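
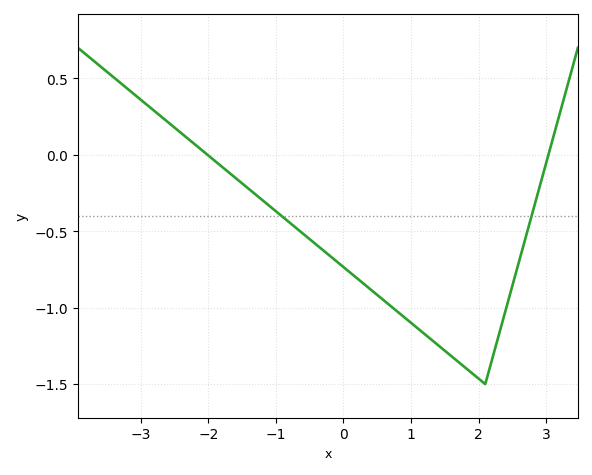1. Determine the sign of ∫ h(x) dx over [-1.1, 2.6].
negative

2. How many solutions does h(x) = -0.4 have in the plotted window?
2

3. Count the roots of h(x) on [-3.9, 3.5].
2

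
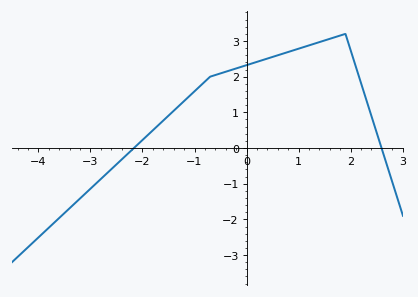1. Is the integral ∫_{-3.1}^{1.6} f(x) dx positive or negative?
positive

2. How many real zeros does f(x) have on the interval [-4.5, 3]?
2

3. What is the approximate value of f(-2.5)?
-0.459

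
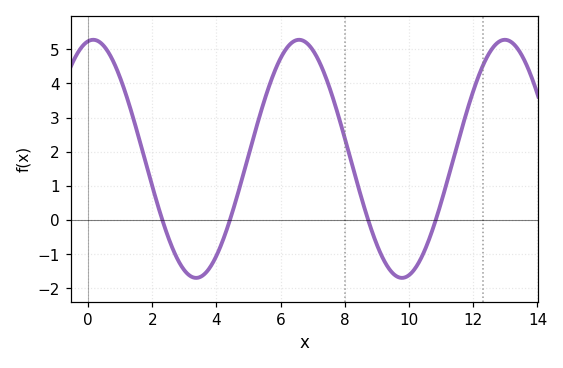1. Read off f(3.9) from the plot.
-1.2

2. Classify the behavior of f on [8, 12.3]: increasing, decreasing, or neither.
neither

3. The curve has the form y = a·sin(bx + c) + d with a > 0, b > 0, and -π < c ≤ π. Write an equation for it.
y = 3.49sin(0.98x + 1.4) + 1.79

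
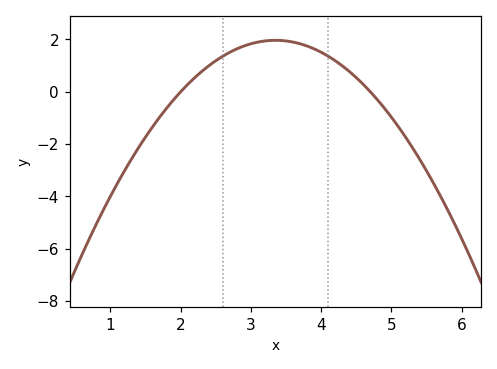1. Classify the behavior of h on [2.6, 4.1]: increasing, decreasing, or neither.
neither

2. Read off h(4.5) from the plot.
0.54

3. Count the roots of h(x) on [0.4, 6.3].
2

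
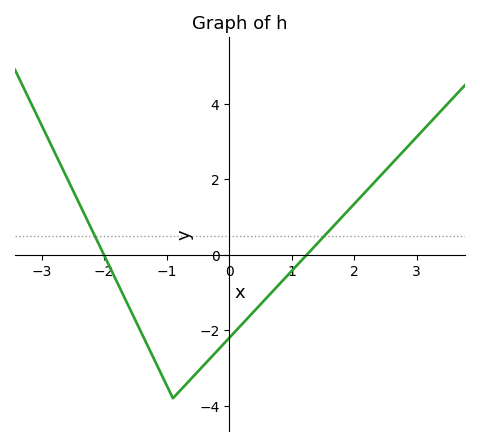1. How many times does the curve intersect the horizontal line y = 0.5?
2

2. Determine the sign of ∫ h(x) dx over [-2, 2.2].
negative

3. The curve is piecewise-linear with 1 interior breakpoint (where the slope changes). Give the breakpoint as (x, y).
(-0.9, -3.8)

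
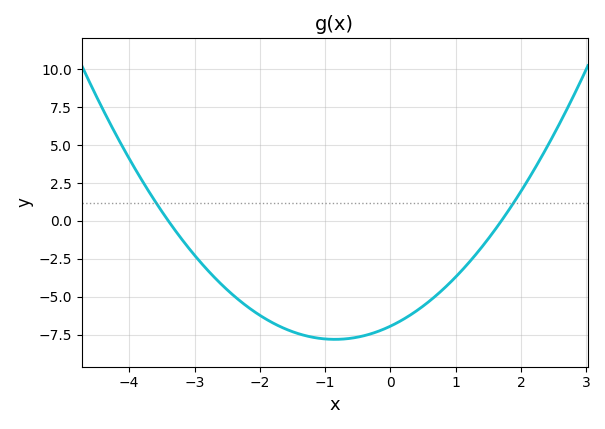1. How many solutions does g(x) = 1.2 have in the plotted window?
2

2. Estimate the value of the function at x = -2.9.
-3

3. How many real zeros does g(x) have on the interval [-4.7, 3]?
2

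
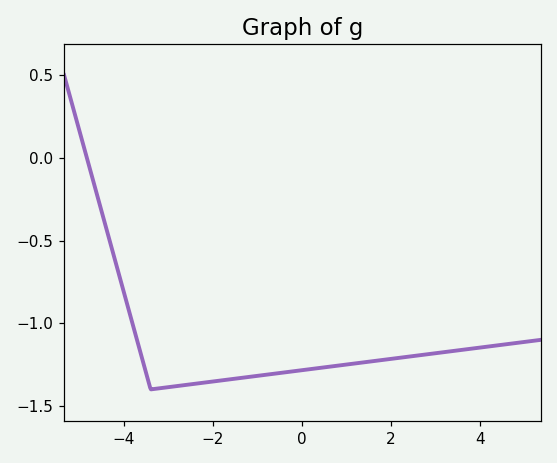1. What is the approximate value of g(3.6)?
-1.15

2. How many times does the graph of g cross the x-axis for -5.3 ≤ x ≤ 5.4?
1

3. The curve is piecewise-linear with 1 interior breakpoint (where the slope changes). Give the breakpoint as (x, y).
(-3.4, -1.4)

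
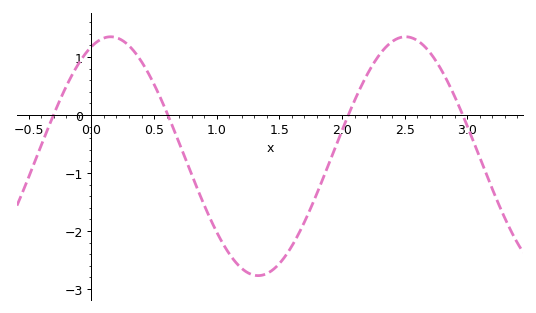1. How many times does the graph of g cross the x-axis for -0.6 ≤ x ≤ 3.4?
4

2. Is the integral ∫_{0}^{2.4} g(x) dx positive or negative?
negative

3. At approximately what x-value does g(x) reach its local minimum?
1.33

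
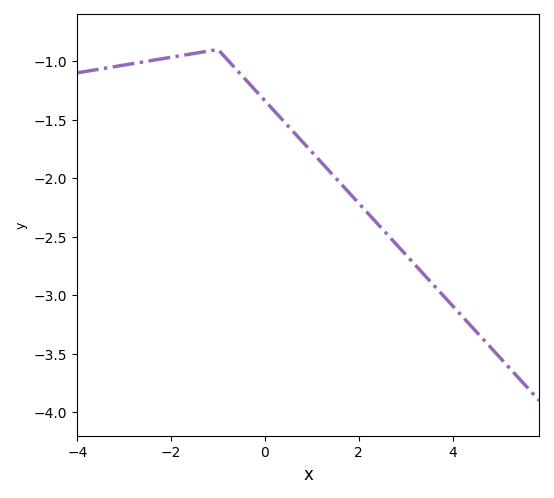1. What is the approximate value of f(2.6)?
-2.48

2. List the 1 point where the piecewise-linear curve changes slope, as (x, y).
(-1, -0.9)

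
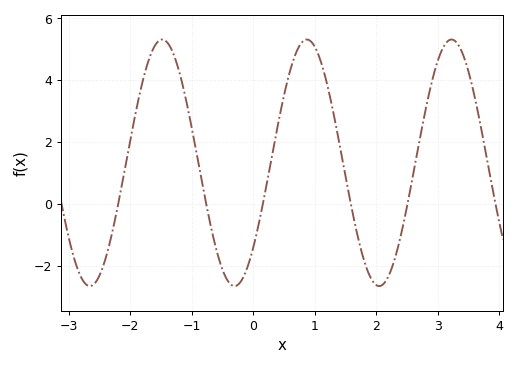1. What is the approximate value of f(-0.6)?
-1.47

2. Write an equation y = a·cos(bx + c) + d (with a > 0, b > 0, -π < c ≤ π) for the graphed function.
y = 3.98cos(2.67x - 2.33) + 1.33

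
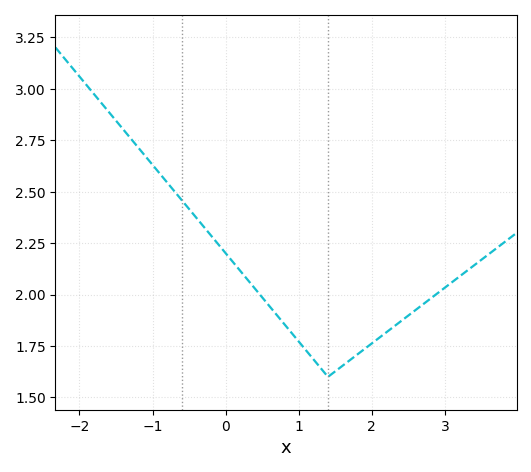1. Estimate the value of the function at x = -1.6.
2.89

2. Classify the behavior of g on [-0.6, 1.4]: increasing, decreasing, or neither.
decreasing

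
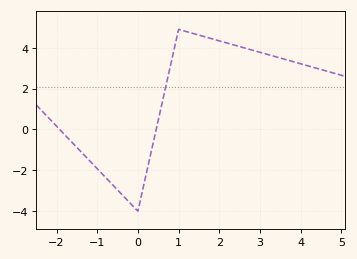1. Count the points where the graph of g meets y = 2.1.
1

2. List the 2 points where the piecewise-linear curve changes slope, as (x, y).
(0, -4); (1, 4.9)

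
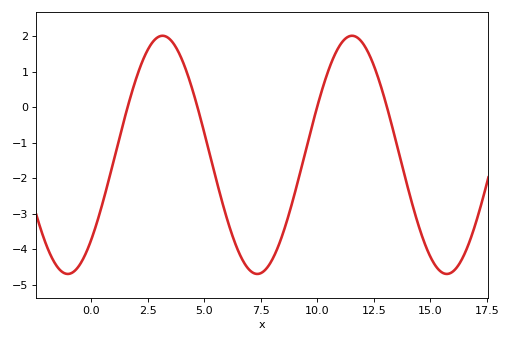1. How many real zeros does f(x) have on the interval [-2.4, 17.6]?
4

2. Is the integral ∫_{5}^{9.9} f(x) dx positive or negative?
negative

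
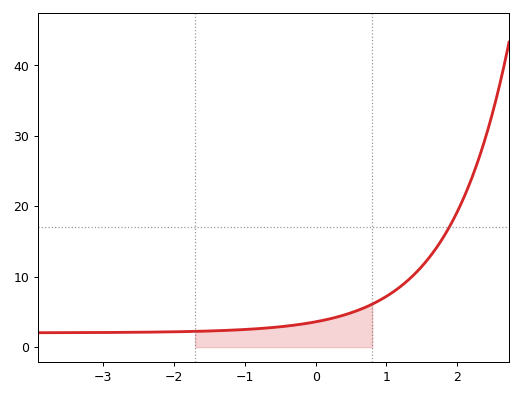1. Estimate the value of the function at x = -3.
2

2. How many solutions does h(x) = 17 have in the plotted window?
1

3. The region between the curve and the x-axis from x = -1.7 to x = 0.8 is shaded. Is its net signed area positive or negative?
positive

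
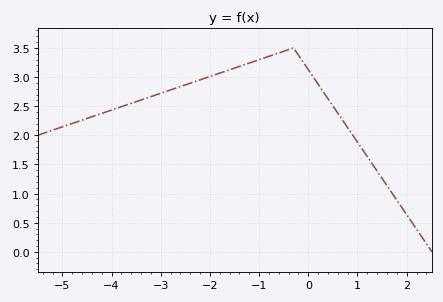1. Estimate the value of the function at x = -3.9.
2.46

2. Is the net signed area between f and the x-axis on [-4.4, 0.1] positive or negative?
positive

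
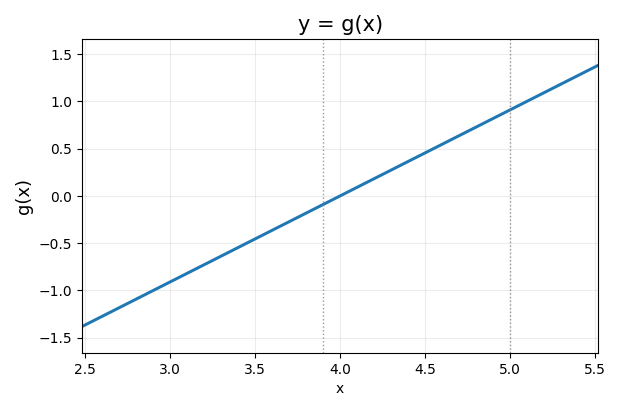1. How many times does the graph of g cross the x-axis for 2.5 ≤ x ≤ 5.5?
1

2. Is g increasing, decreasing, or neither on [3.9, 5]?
increasing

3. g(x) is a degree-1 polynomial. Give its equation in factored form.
y = 0.91(x - 4)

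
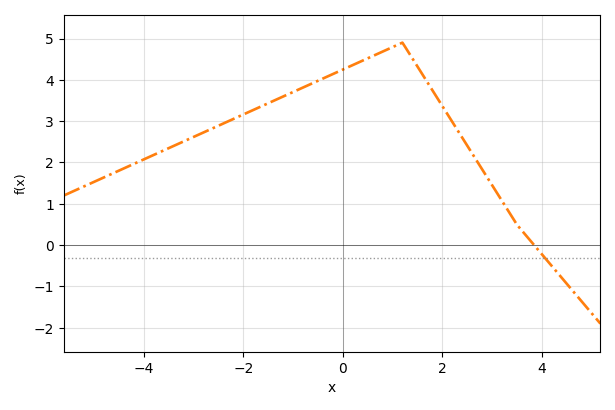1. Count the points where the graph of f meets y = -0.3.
1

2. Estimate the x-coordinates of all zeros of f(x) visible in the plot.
3.8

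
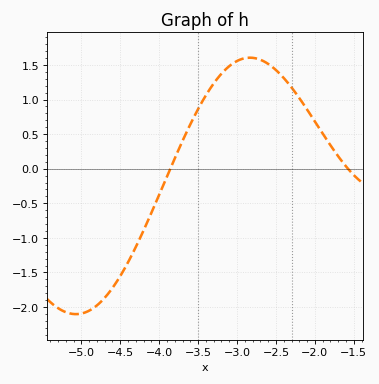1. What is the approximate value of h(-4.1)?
-0.65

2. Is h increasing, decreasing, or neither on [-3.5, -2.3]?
neither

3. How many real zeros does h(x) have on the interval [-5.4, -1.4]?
2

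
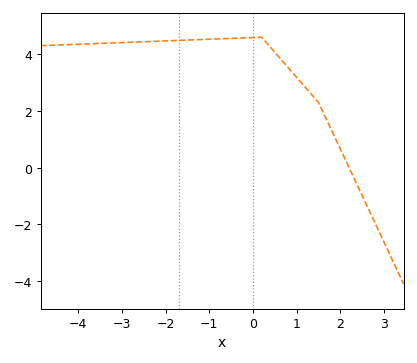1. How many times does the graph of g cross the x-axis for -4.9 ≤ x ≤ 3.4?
1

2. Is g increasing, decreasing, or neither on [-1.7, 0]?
increasing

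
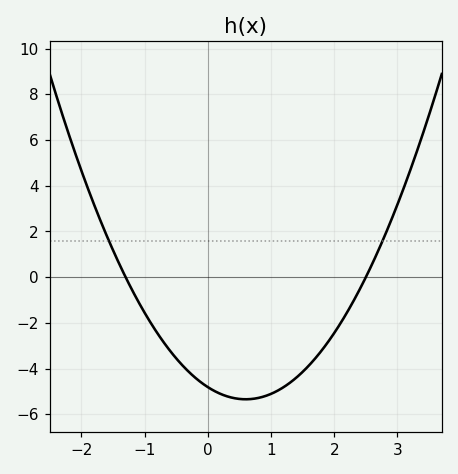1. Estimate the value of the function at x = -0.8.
-2.44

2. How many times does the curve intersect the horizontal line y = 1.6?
2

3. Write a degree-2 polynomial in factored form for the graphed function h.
y = 1.48(x + 1.3)(x - 2.5)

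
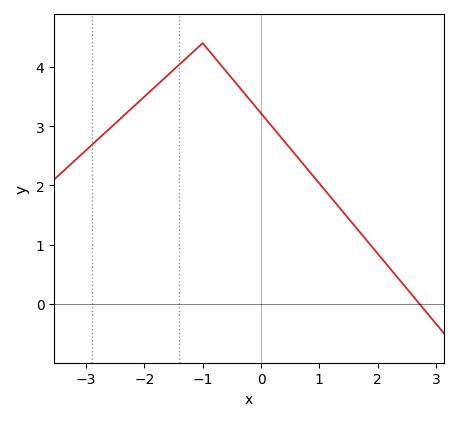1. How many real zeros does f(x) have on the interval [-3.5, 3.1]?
1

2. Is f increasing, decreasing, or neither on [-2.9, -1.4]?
increasing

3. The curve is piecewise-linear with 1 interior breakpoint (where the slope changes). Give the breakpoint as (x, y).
(-1, 4.4)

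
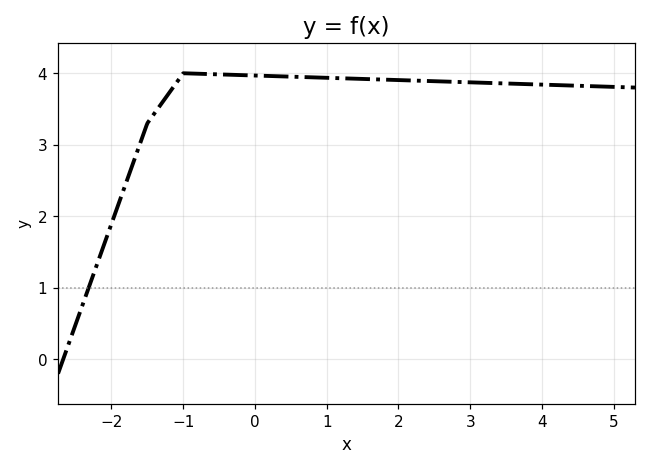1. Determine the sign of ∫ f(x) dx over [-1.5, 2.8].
positive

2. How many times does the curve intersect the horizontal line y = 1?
1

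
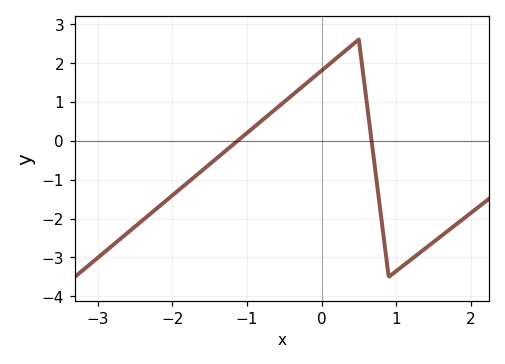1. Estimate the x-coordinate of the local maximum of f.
0.5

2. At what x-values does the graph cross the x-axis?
-1.1, 0.7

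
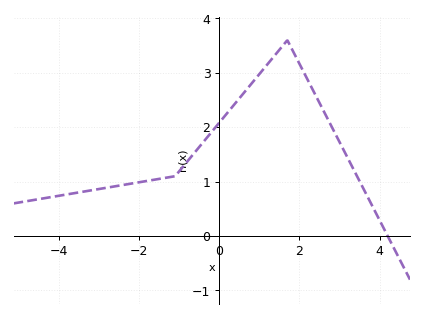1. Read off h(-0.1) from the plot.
2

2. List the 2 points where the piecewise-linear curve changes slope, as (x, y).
(-1.1, 1.1); (1.7, 3.6)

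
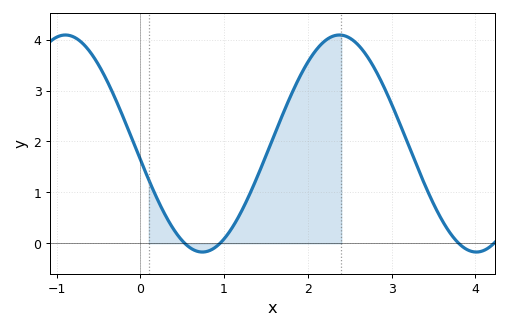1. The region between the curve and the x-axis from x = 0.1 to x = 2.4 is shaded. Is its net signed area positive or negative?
positive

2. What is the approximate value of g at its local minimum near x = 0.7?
-0.2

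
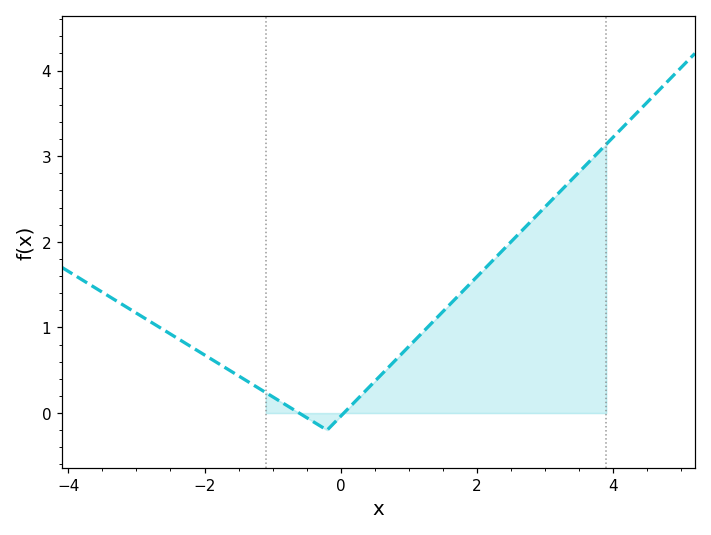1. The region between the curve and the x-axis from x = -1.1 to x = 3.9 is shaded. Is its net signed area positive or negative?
positive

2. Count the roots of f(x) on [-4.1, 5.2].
2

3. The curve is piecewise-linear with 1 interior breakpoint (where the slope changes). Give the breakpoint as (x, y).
(-0.2, -0.2)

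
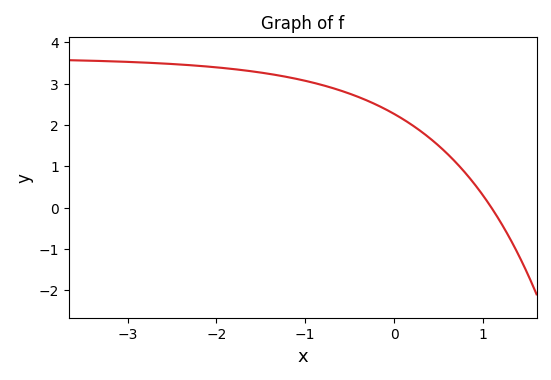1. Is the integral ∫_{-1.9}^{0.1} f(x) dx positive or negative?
positive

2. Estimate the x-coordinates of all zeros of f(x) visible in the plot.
1.1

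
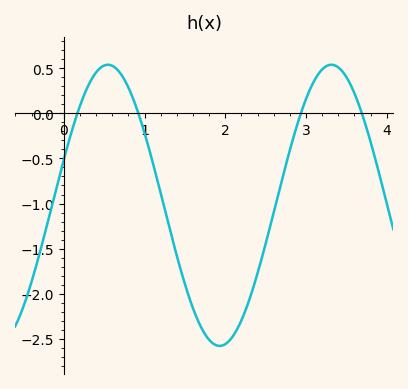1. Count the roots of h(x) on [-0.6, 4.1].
4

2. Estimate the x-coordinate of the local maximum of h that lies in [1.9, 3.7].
3.3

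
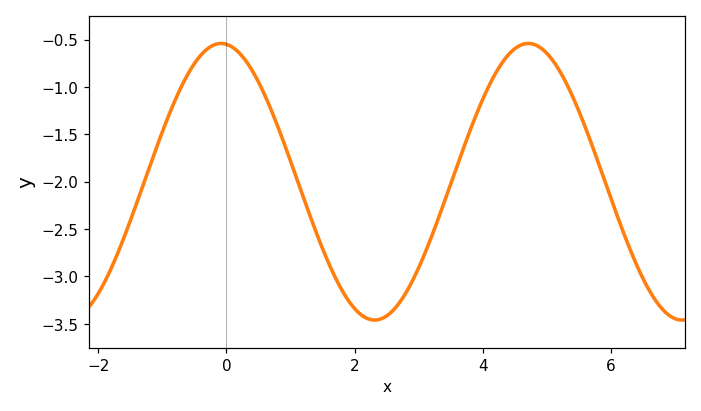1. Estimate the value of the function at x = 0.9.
-1.6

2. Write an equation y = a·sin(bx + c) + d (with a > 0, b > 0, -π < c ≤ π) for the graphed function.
y = 1.46sin(1.31x + 1.68) - 2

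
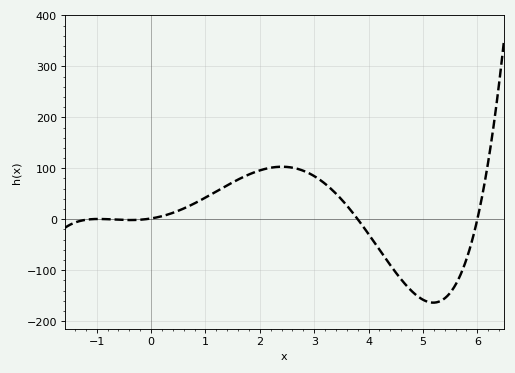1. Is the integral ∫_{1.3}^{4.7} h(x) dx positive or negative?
positive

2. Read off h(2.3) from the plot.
100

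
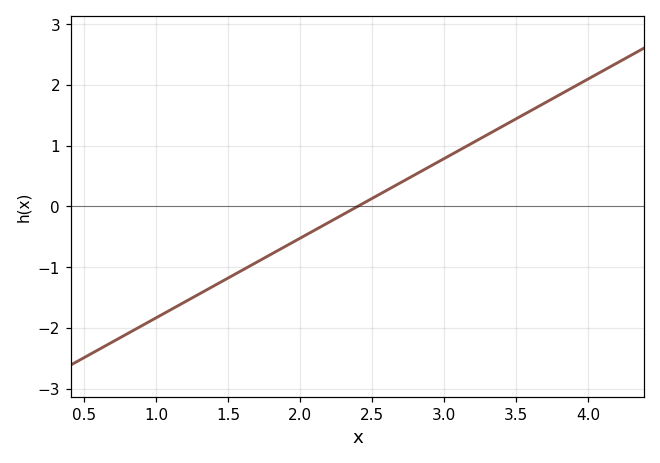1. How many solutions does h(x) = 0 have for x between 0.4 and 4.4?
1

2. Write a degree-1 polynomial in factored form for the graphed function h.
y = 1.31(x - 2.4)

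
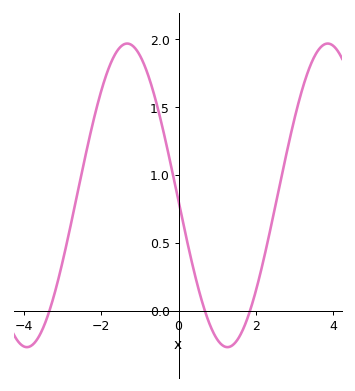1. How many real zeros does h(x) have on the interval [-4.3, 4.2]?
3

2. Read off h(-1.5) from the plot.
1.95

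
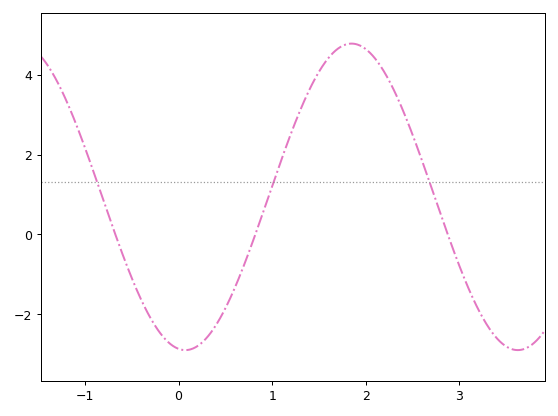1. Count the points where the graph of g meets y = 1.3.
3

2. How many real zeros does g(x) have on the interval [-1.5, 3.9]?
3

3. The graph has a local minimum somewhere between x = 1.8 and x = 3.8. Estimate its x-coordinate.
3.6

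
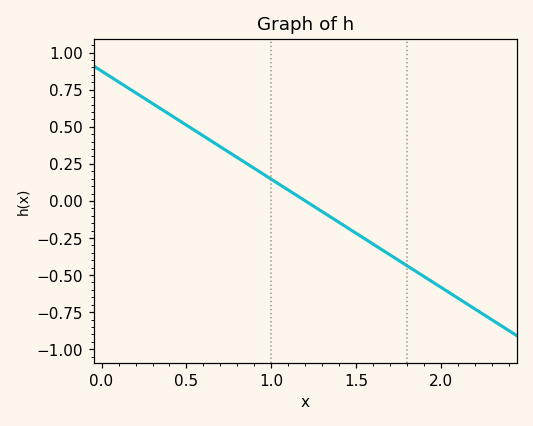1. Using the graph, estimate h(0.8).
0.292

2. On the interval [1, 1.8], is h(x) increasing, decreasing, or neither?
decreasing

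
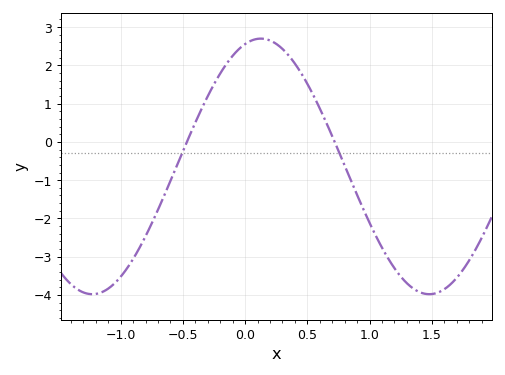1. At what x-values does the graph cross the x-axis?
-0.468, 0.72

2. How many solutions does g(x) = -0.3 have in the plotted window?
2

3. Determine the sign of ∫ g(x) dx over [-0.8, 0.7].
positive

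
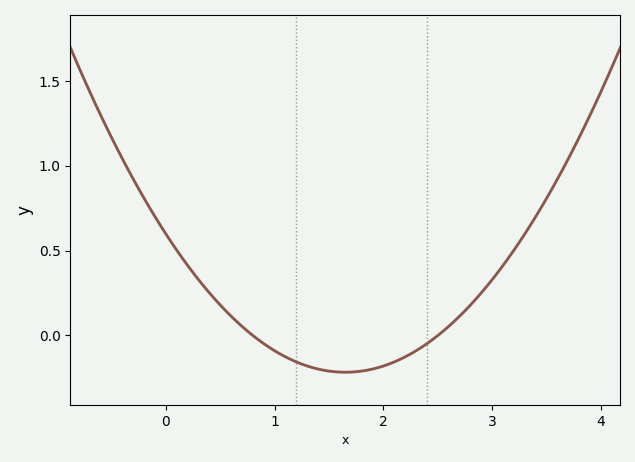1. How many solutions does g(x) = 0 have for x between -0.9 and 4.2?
2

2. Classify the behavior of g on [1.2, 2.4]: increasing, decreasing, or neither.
neither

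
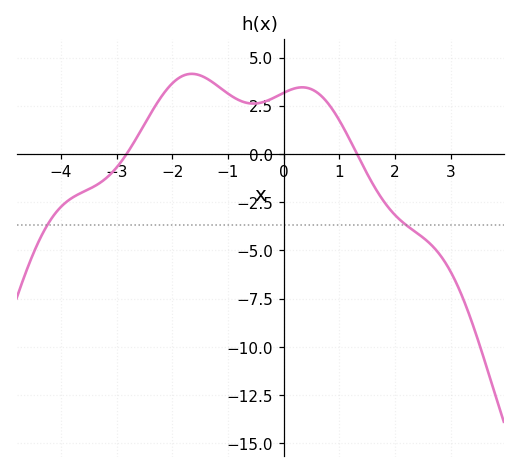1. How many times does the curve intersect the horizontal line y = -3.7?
2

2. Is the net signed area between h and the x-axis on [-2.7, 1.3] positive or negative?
positive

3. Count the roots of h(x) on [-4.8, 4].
2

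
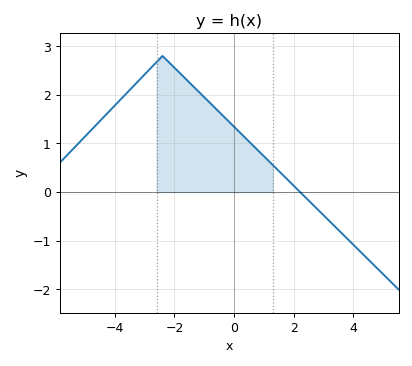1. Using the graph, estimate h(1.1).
0.677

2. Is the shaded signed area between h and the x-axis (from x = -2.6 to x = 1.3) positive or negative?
positive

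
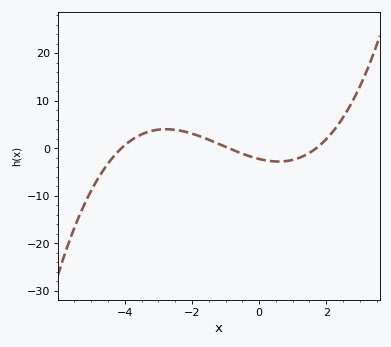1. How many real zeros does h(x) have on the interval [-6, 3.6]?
3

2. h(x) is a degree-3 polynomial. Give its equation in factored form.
y = 0.36(x + 4.1)(x + 0.9)(x - 1.7)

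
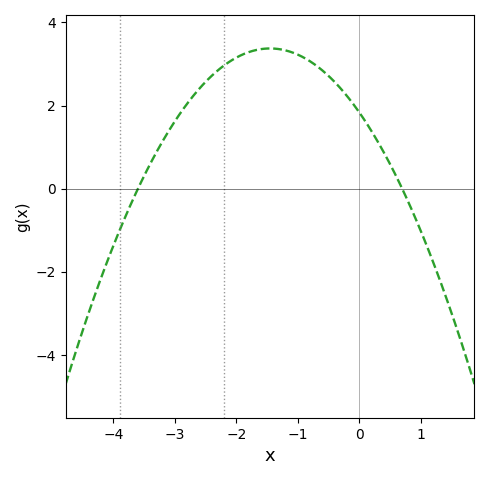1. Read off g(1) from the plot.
-1.01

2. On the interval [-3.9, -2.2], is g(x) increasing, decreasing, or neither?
increasing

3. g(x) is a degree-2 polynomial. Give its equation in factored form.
y = -0.73(x + 3.6)(x - 0.7)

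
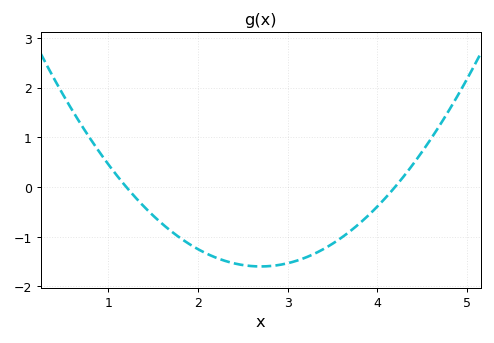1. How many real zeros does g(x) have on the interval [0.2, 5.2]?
2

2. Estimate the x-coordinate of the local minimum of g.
2.7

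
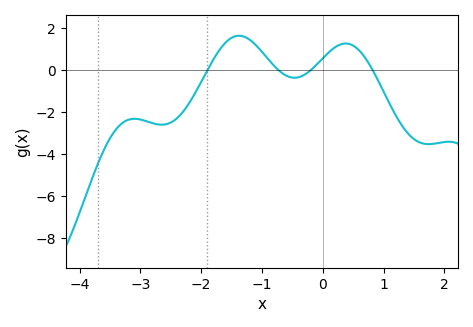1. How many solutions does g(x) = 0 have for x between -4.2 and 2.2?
4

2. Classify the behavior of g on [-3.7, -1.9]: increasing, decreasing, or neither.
neither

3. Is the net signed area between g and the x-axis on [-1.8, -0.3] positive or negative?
positive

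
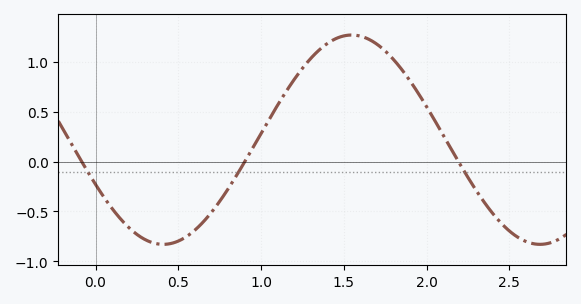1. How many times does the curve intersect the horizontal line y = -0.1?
3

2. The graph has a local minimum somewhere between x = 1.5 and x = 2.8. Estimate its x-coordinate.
2.69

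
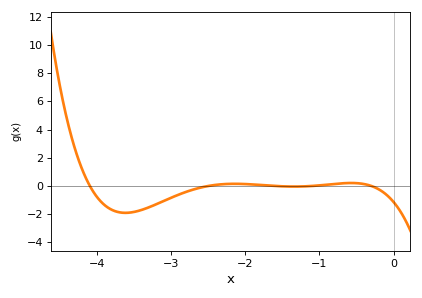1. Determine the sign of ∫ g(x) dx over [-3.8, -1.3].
negative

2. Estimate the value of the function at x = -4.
-0.8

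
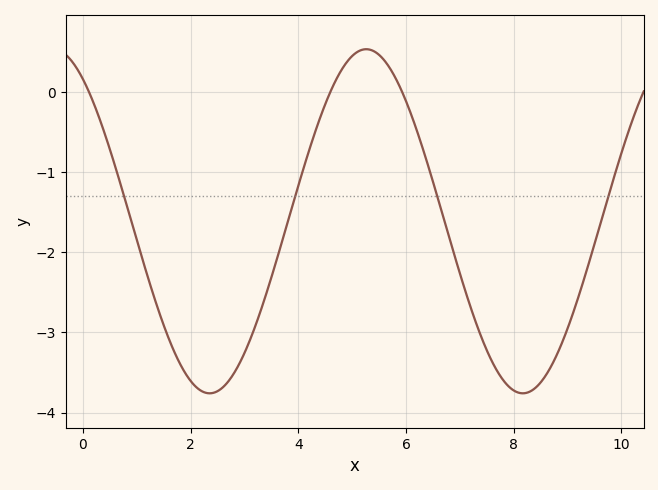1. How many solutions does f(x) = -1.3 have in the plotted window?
4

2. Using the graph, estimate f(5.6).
0.399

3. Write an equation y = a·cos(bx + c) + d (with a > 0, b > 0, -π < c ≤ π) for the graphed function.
y = 2.15cos(1.08x + 0.6) - 1.61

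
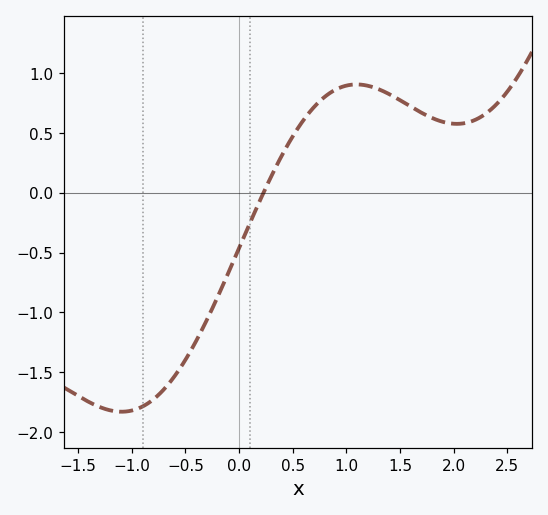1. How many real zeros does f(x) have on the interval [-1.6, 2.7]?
1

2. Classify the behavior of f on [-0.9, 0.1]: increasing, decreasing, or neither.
increasing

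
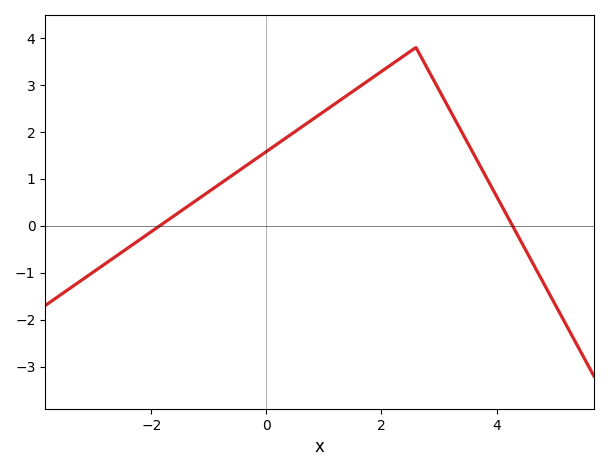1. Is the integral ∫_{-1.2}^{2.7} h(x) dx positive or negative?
positive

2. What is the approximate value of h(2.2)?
3.5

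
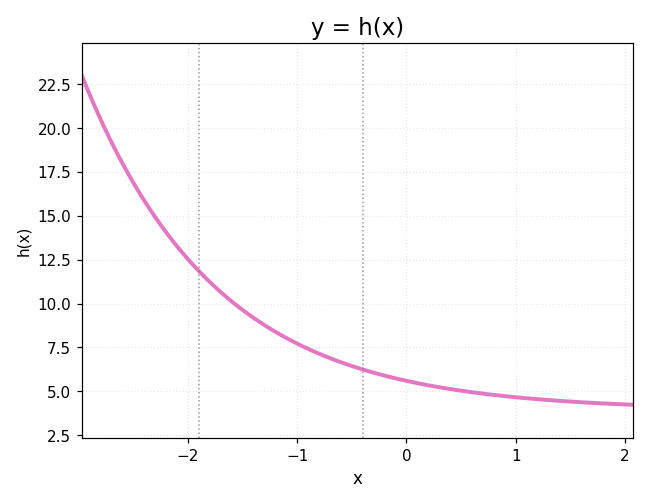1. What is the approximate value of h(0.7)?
4.87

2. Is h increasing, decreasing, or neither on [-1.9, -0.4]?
decreasing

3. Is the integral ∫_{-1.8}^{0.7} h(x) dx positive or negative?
positive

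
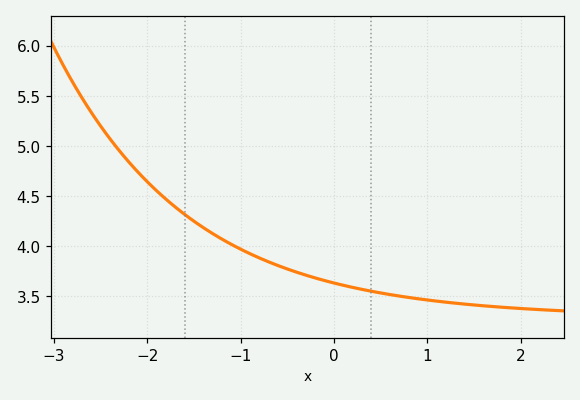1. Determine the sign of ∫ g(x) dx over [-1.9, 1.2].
positive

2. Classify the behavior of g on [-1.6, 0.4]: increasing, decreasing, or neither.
decreasing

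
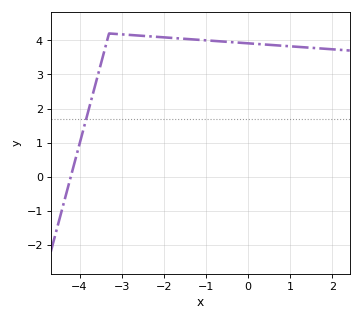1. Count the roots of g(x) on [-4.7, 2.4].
1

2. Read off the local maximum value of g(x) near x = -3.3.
4.2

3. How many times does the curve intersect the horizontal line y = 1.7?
1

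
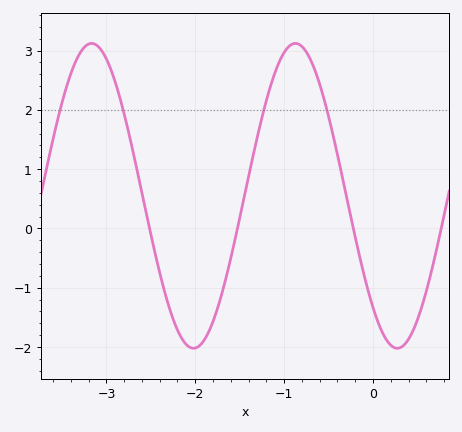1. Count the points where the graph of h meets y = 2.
4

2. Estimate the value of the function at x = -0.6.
2.4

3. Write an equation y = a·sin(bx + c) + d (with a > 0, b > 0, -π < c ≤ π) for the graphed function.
y = 2.57sin(2.7x - 2.3) + 0.55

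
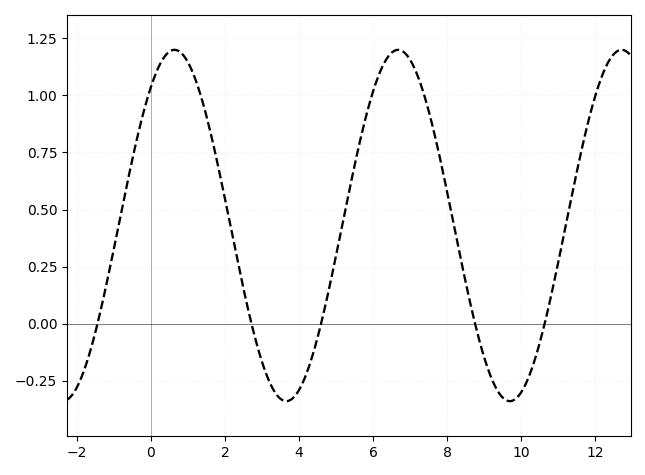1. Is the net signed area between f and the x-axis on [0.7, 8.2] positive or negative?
positive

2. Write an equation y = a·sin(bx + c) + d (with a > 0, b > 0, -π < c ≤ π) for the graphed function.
y = 0.77sin(1.04x + 0.91) + 0.43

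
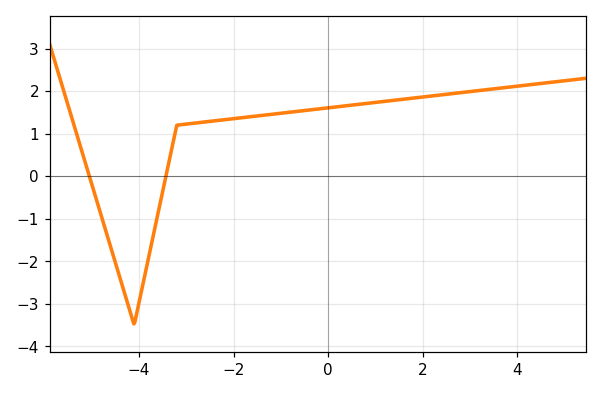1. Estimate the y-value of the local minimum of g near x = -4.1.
-3.5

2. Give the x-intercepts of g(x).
-5, -3.4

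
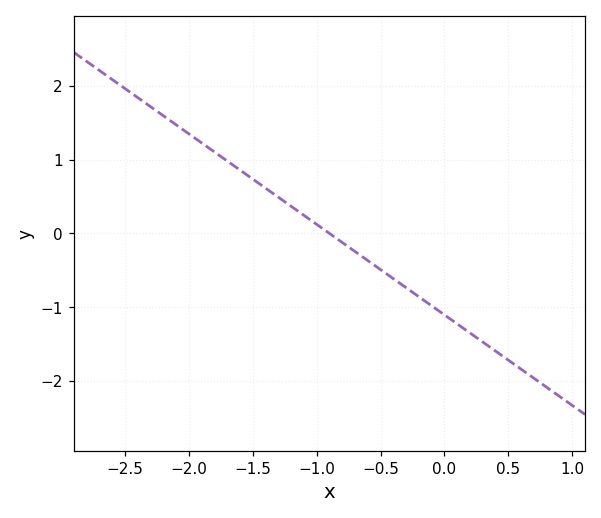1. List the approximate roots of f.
-0.9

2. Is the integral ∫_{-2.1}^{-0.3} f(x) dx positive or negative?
positive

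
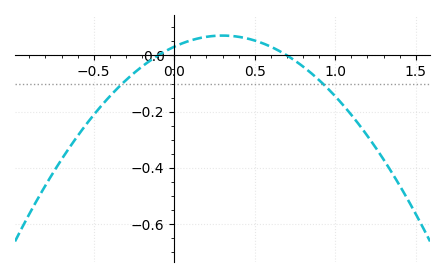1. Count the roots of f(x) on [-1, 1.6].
2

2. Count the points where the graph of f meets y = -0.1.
2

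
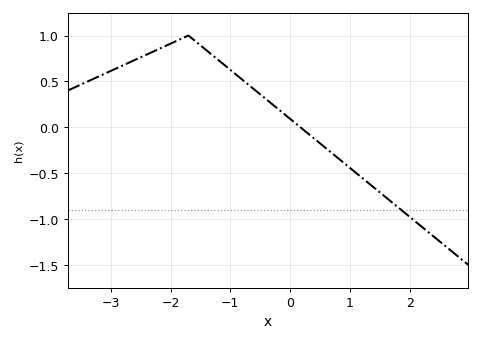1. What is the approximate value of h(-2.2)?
0.851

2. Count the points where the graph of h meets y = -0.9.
1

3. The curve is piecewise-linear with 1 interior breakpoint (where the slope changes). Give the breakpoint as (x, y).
(-1.7, 1)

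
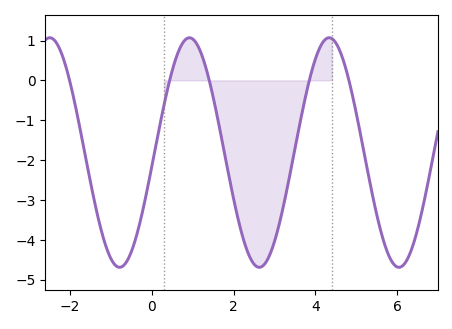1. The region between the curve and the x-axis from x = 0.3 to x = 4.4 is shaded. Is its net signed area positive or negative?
negative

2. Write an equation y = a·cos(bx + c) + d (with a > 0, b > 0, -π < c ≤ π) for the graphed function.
y = 2.88cos(1.8x - 1.7) - 1.81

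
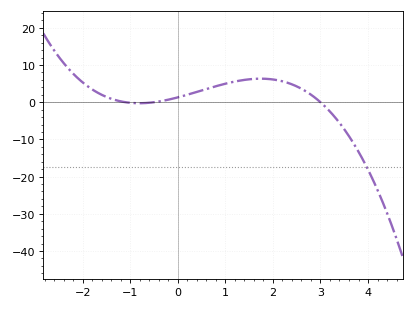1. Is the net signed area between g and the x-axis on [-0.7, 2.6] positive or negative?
positive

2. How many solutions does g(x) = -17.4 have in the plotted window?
1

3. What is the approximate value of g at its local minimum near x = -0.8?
0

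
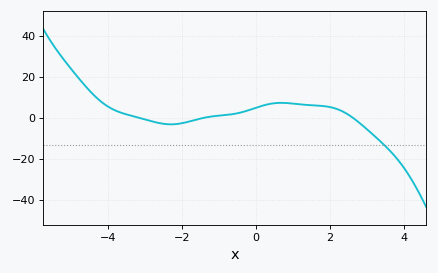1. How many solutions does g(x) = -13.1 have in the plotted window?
1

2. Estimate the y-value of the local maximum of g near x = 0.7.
7.25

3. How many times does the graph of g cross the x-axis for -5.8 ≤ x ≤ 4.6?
3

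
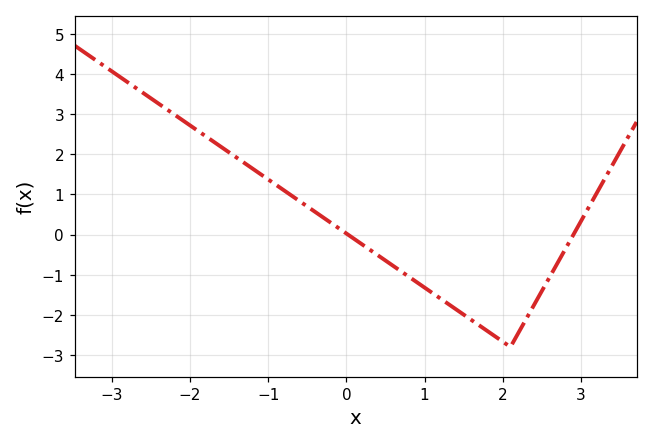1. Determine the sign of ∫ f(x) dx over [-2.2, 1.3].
positive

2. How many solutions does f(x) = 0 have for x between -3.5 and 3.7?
2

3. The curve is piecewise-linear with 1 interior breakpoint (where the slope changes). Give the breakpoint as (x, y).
(2.1, -2.8)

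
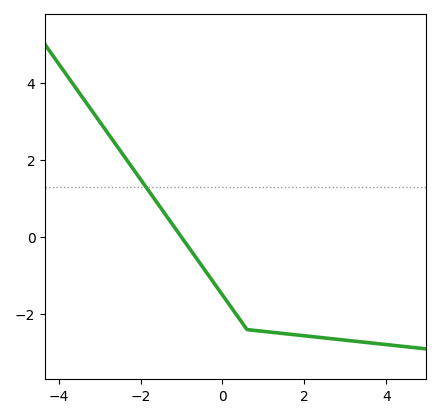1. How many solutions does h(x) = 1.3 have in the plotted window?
1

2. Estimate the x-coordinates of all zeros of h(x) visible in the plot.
-0.999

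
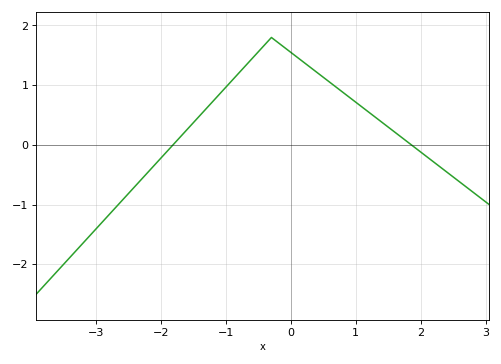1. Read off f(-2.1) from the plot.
-0.3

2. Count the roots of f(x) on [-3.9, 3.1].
2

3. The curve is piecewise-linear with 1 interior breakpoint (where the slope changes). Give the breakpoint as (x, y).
(-0.3, 1.8)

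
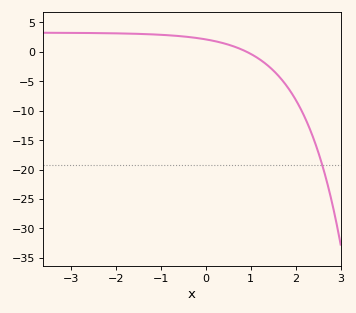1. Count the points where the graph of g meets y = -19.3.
1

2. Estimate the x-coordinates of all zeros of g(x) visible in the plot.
0.9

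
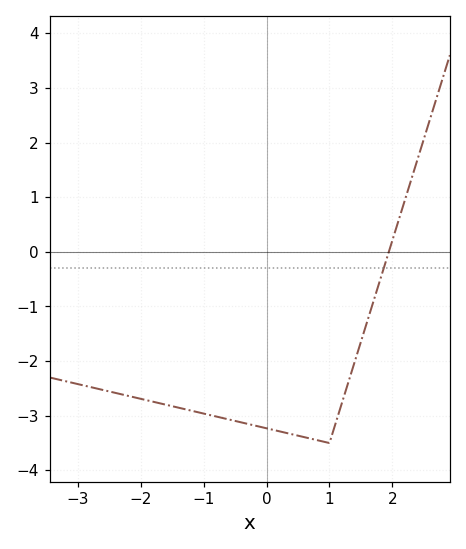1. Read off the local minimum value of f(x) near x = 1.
-3.5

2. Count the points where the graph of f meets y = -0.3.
1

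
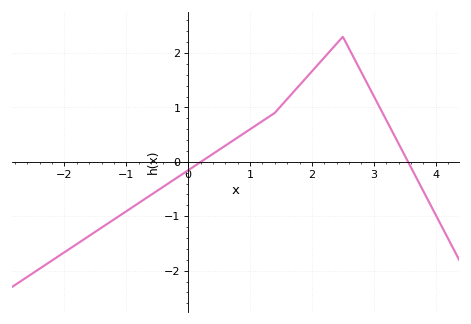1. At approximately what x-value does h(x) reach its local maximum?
2.5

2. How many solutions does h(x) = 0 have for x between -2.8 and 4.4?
2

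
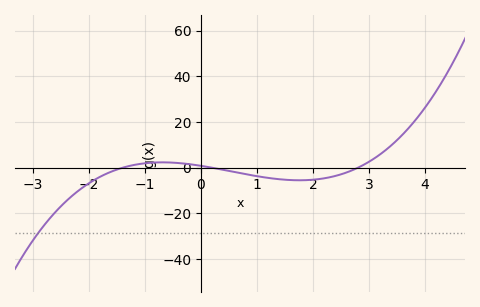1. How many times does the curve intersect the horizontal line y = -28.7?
1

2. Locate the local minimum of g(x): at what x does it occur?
1.8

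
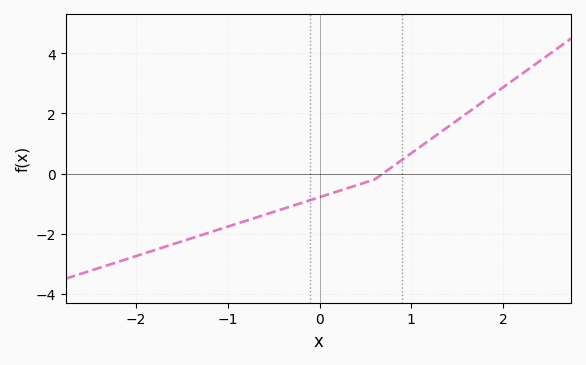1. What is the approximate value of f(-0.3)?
-1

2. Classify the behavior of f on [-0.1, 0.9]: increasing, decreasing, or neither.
increasing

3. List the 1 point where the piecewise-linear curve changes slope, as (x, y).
(0.6, -0.2)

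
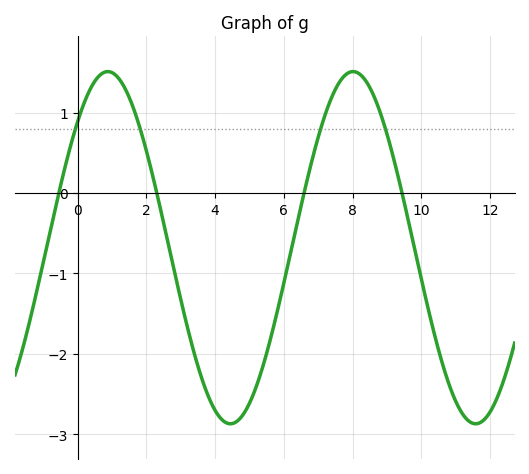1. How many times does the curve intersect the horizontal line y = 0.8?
4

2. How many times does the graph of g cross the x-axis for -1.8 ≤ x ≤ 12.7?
4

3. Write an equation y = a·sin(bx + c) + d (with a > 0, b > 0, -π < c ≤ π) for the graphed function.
y = 2.19sin(0.88x + 0.8) - 0.68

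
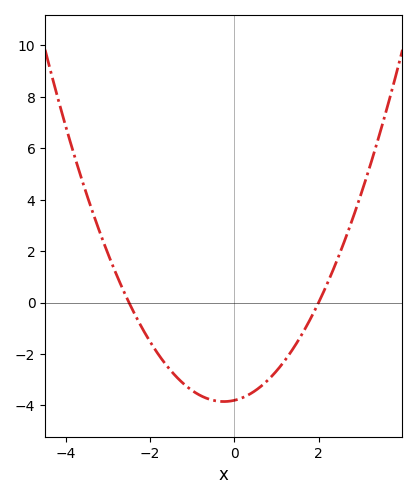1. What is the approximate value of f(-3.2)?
2.8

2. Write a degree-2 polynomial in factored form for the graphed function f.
y = 0.76(x + 2.5)(x - 2)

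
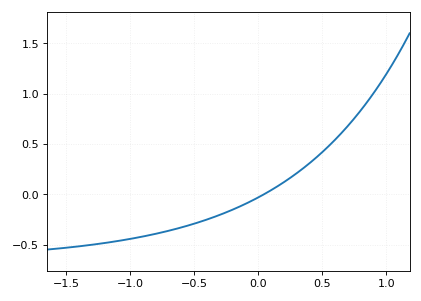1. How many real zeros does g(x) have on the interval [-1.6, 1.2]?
1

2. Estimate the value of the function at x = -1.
-0.442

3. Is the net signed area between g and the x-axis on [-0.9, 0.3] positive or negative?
negative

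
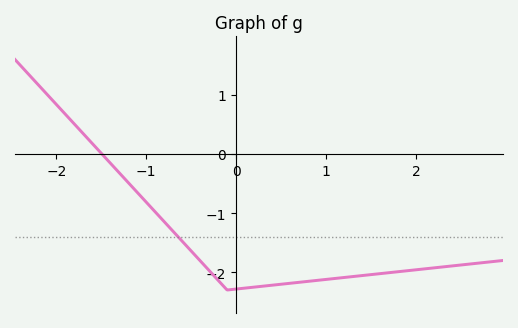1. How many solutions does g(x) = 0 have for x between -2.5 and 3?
1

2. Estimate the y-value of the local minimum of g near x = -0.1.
-2.3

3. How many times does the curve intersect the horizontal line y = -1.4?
1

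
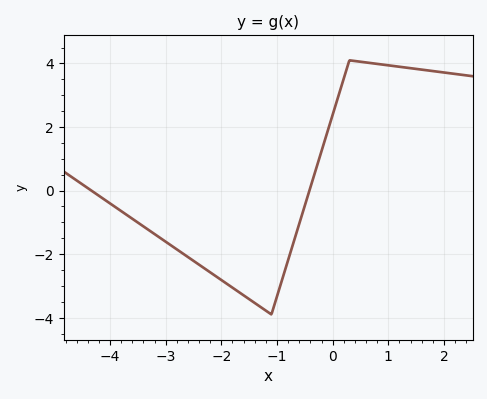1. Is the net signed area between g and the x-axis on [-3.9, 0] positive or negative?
negative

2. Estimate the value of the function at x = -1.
-3.33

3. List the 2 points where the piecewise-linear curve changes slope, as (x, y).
(-1.1, -3.9); (0.3, 4.1)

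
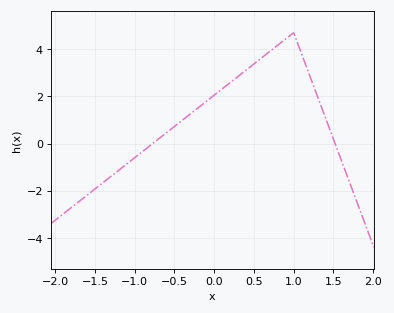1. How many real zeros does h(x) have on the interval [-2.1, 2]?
2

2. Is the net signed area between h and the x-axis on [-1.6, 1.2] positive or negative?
positive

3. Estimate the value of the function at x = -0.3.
1.26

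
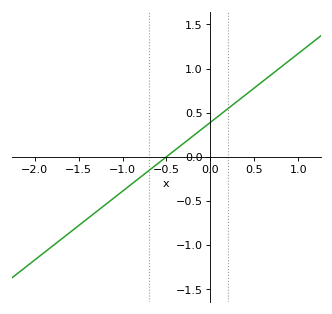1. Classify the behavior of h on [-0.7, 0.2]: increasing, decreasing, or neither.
increasing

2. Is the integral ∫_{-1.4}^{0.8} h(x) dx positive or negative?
positive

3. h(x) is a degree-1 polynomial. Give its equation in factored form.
y = 0.78(x + 0.5)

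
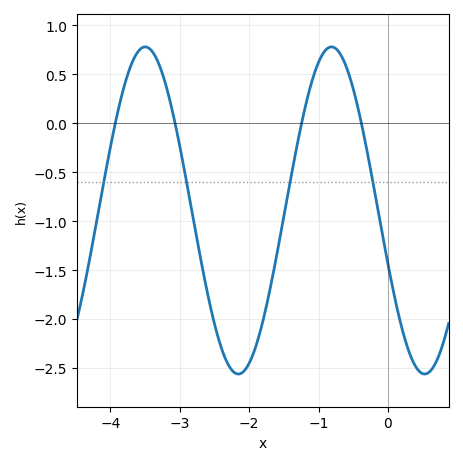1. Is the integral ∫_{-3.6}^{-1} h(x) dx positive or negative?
negative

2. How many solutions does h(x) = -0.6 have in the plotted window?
4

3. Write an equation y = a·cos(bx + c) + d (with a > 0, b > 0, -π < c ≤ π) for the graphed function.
y = 1.67cos(2.34x + 1.9) - 0.89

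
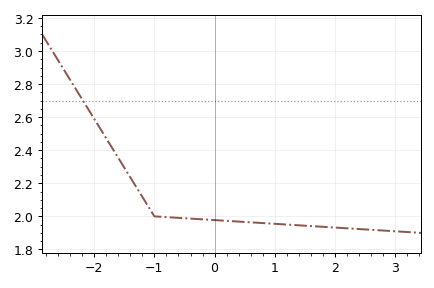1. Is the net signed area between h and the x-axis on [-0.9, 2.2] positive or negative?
positive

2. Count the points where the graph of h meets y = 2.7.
1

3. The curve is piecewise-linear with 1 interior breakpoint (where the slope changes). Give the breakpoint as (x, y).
(-1, 2)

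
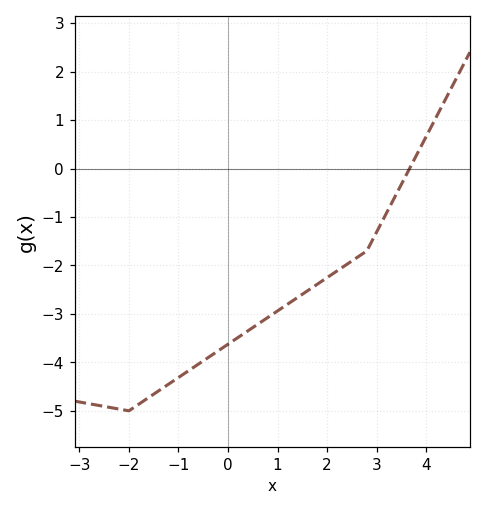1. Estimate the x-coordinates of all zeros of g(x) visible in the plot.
3.6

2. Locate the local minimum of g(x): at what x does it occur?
-2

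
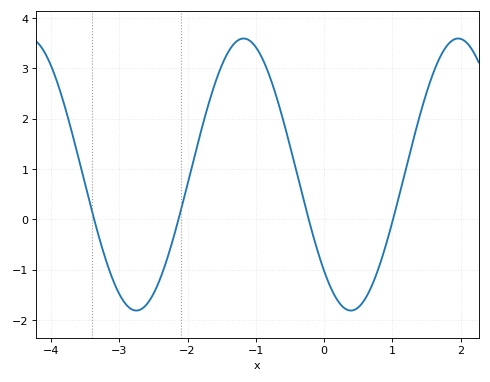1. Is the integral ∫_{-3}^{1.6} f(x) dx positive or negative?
positive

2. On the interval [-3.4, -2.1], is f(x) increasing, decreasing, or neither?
neither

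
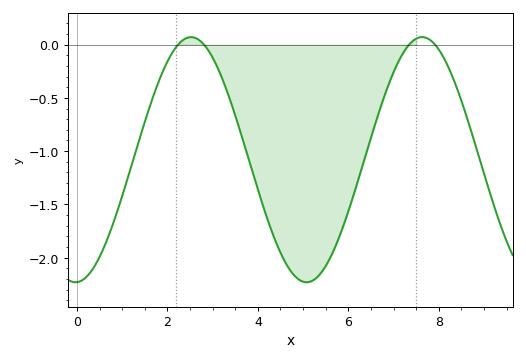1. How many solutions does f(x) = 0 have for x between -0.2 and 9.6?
4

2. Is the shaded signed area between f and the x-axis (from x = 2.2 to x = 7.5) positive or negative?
negative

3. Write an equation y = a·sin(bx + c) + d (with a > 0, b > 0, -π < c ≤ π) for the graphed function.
y = 1.15sin(1.2x - 1.5) - 1.08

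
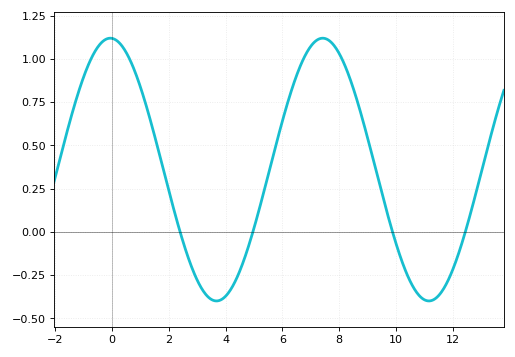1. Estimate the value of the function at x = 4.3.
-0.3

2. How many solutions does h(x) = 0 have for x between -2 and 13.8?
4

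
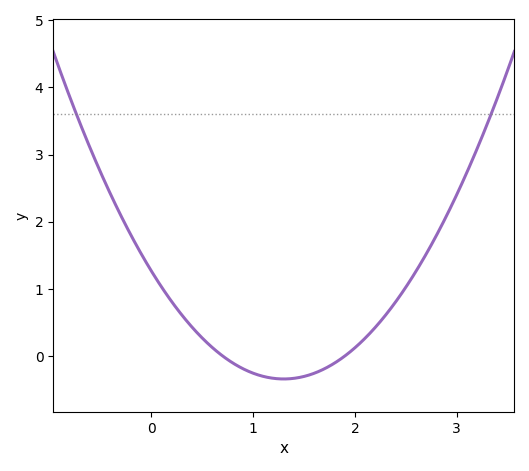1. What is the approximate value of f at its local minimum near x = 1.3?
-0.3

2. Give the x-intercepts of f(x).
0.7, 1.9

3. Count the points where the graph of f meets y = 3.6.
2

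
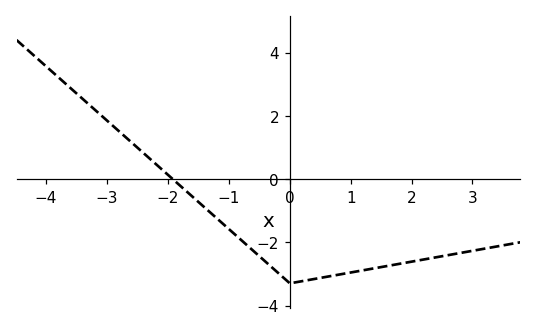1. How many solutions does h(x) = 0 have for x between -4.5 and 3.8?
1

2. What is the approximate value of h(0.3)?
-3.2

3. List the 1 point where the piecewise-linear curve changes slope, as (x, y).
(0, -3.3)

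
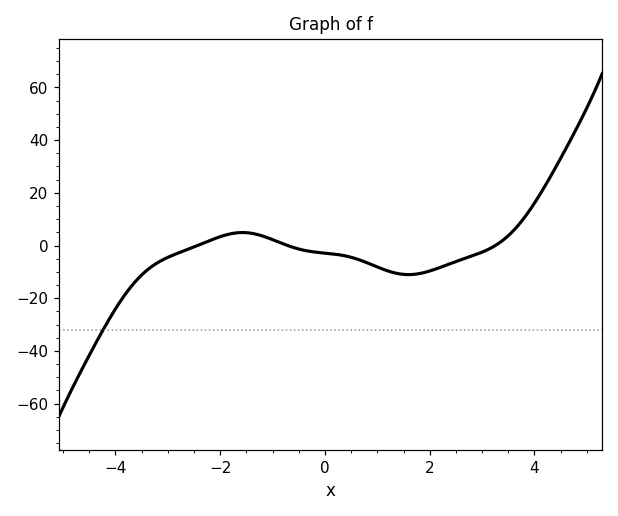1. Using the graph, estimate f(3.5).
3.75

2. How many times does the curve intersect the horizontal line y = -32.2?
1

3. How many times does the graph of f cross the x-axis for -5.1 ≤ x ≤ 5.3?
3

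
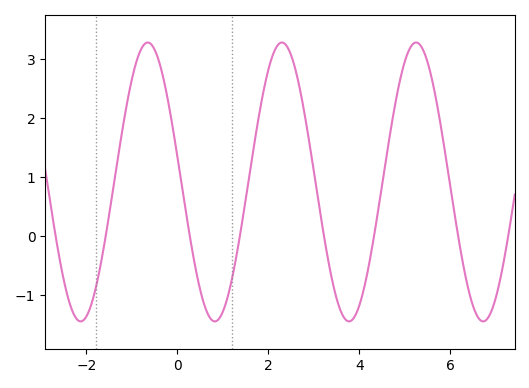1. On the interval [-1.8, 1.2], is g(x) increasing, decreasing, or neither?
neither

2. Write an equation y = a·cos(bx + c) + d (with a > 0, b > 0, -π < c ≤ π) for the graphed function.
y = 2.36cos(2.13x + 1.39) + 0.92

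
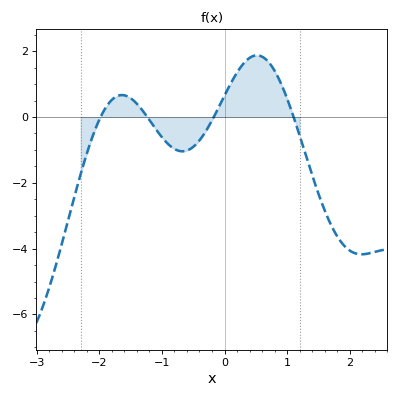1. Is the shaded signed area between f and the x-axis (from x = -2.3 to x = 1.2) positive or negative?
positive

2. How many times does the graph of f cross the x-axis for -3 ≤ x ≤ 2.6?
4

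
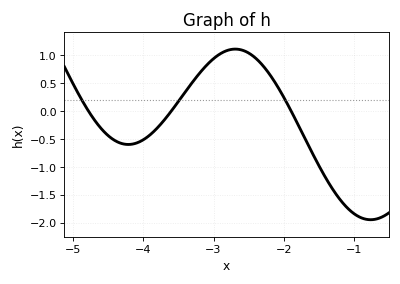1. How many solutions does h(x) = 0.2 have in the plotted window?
3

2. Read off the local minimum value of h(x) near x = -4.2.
-0.599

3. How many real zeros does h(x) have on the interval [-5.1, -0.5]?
3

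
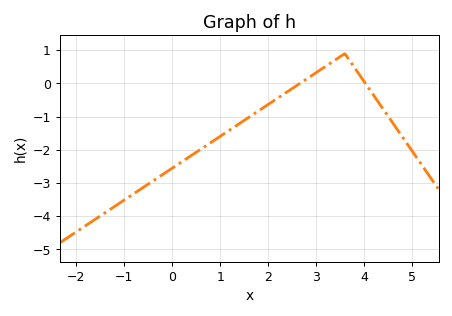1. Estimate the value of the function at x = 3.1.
0.421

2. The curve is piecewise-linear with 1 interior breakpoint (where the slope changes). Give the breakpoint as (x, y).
(3.6, 0.9)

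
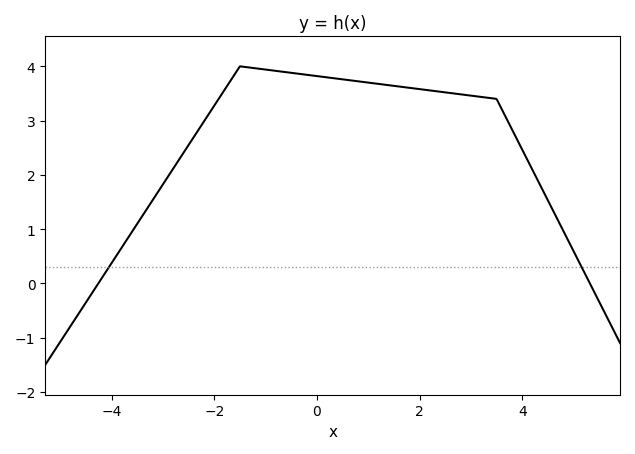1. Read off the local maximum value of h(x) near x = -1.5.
4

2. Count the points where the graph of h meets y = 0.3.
2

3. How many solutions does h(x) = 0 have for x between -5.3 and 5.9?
2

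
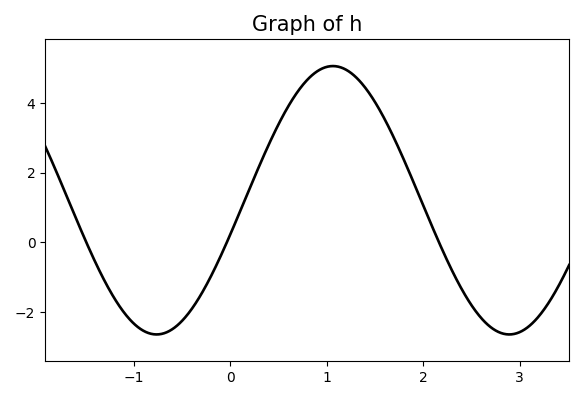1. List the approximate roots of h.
-1.5, 0, 2.2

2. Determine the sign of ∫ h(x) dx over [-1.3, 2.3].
positive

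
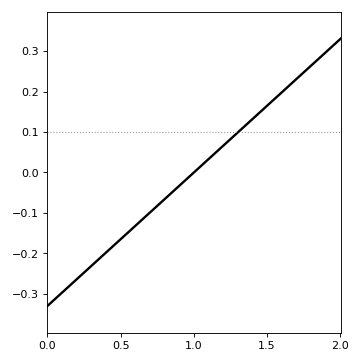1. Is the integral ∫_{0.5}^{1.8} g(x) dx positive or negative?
positive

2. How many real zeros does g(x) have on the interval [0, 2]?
1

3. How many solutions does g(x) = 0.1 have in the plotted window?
1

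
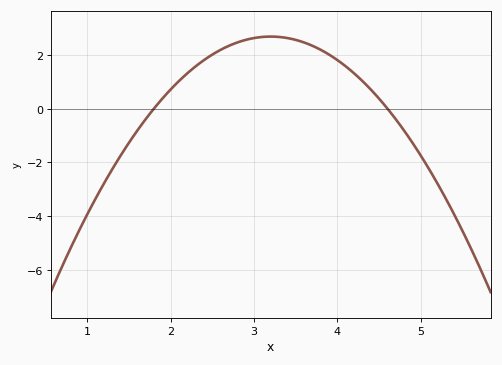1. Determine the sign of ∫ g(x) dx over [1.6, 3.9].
positive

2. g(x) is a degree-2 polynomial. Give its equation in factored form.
y = -1.37(x - 1.8)(x - 4.6)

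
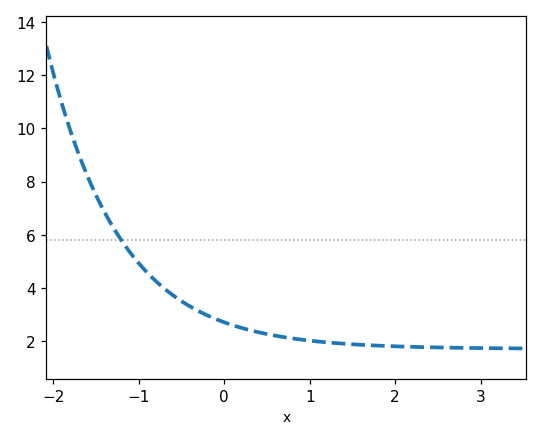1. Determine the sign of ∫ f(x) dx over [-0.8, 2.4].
positive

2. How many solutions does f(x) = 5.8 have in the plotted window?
1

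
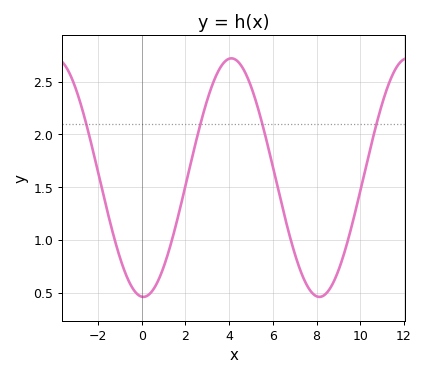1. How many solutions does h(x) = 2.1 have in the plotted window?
4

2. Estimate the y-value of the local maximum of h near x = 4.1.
2.7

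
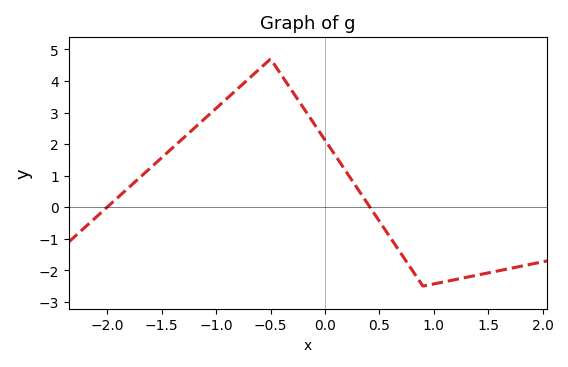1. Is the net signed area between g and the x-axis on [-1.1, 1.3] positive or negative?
positive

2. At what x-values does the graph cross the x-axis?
-2, 0.414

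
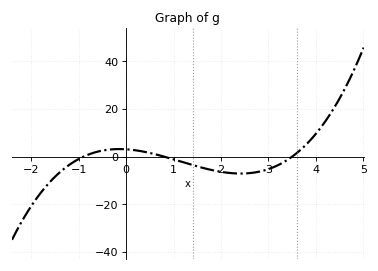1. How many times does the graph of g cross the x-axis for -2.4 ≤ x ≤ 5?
3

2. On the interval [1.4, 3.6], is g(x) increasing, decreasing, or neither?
neither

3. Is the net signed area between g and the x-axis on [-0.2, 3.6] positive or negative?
negative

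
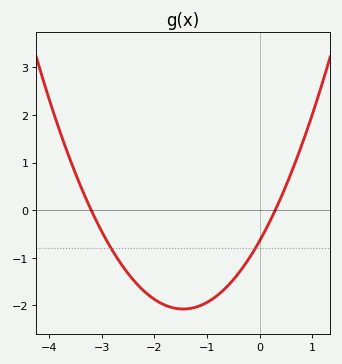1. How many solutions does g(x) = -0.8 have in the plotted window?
2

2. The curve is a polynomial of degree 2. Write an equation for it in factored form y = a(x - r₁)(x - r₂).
y = 0.68(x + 3.2)(x - 0.3)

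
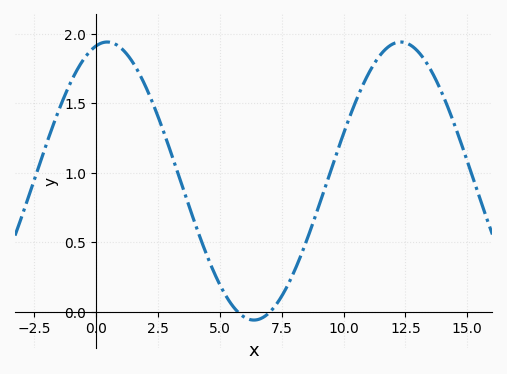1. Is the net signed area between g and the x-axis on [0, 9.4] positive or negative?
positive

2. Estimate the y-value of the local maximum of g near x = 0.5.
1.94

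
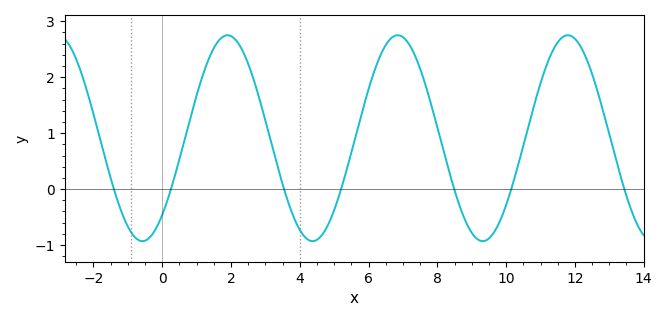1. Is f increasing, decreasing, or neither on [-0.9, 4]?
neither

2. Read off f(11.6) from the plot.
2.7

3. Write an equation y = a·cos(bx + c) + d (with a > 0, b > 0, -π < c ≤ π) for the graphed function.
y = 1.84cos(1.3x - 2.4) + 0.91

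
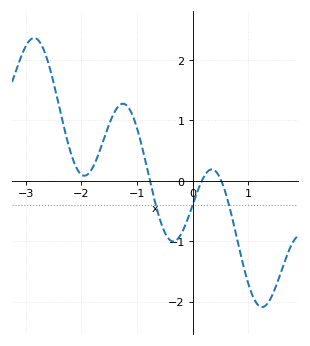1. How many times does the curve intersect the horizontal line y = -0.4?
3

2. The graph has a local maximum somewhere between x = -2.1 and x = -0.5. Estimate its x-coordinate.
-1.3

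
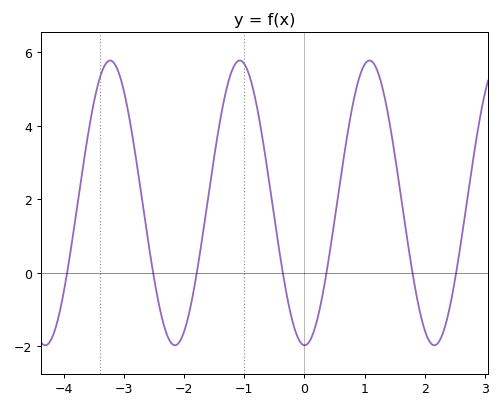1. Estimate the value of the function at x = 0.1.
-1.82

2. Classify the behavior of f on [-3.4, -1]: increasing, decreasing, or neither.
neither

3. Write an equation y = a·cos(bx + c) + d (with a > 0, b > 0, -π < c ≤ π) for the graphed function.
y = 3.87cos(2.91x + 3.13) + 1.9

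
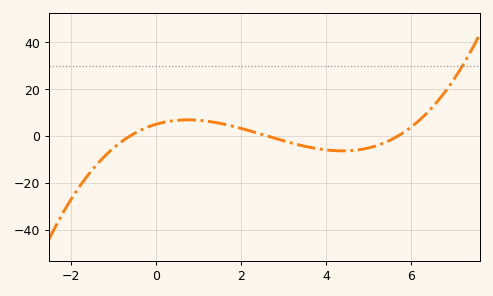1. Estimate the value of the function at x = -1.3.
-10.5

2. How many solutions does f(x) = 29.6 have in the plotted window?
1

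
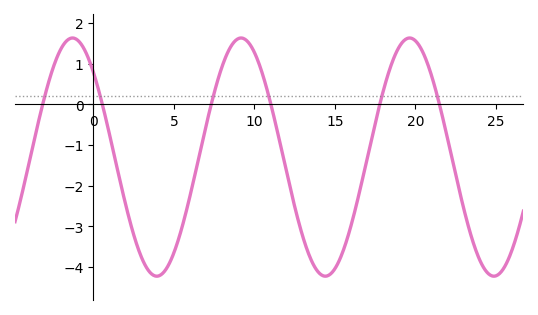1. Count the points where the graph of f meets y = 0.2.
6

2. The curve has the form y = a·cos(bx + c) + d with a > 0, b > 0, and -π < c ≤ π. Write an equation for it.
y = 2.93cos(0.6x + 0.78) - 1.3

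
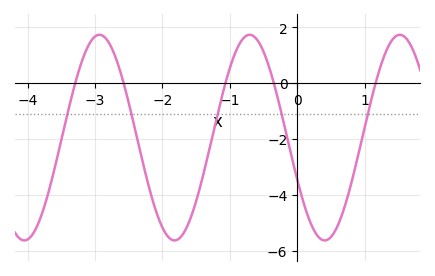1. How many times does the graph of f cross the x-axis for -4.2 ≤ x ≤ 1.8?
5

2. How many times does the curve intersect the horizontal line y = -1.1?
5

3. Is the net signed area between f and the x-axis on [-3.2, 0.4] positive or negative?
negative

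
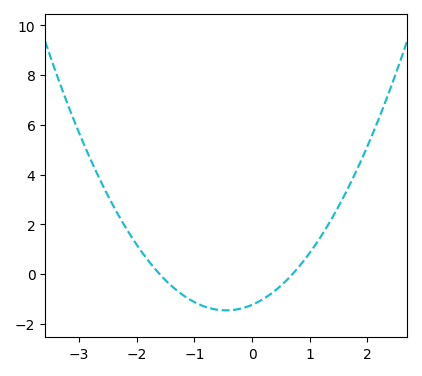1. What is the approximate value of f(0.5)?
-0.462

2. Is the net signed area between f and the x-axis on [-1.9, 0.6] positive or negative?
negative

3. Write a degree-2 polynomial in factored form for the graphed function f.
y = 1.1(x + 1.6)(x - 0.7)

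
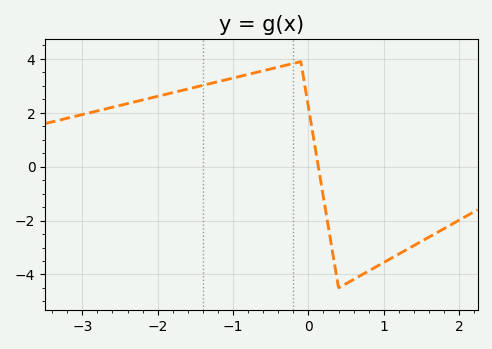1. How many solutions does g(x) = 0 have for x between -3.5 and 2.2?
1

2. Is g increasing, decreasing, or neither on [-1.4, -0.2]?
increasing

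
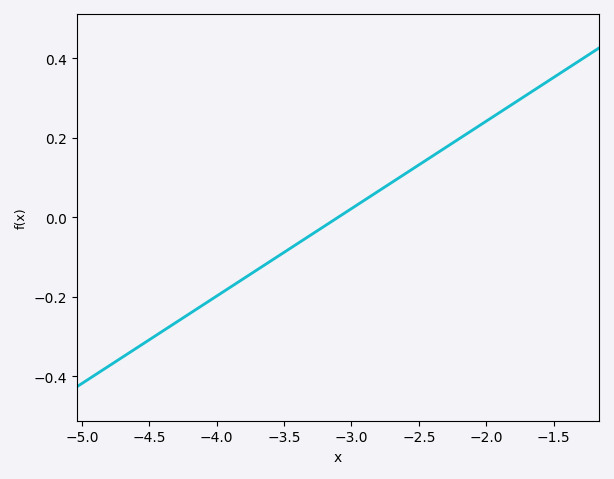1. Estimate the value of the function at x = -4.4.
-0.28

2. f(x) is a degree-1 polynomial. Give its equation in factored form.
y = 0.22(x + 3.1)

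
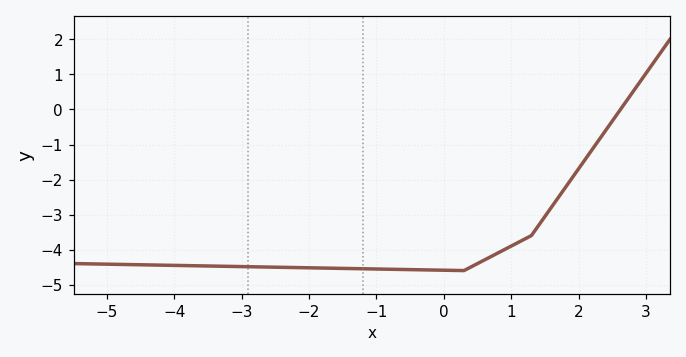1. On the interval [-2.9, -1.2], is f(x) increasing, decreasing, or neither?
decreasing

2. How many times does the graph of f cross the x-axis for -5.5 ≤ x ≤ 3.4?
1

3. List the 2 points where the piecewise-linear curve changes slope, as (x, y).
(0.3, -4.6); (1.3, -3.6)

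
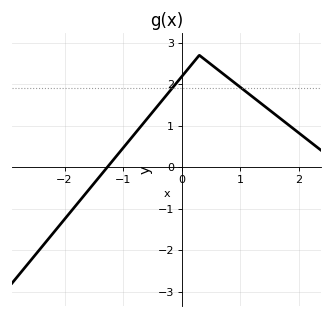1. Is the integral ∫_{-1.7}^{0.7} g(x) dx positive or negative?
positive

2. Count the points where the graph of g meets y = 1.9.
2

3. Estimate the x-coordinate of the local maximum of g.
0.301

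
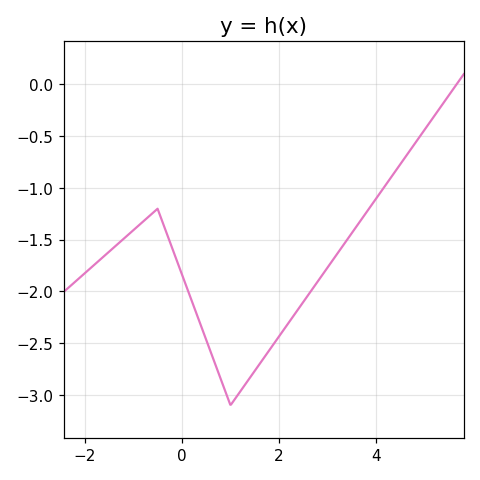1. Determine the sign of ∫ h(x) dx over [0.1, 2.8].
negative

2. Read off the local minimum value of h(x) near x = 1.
-3.1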